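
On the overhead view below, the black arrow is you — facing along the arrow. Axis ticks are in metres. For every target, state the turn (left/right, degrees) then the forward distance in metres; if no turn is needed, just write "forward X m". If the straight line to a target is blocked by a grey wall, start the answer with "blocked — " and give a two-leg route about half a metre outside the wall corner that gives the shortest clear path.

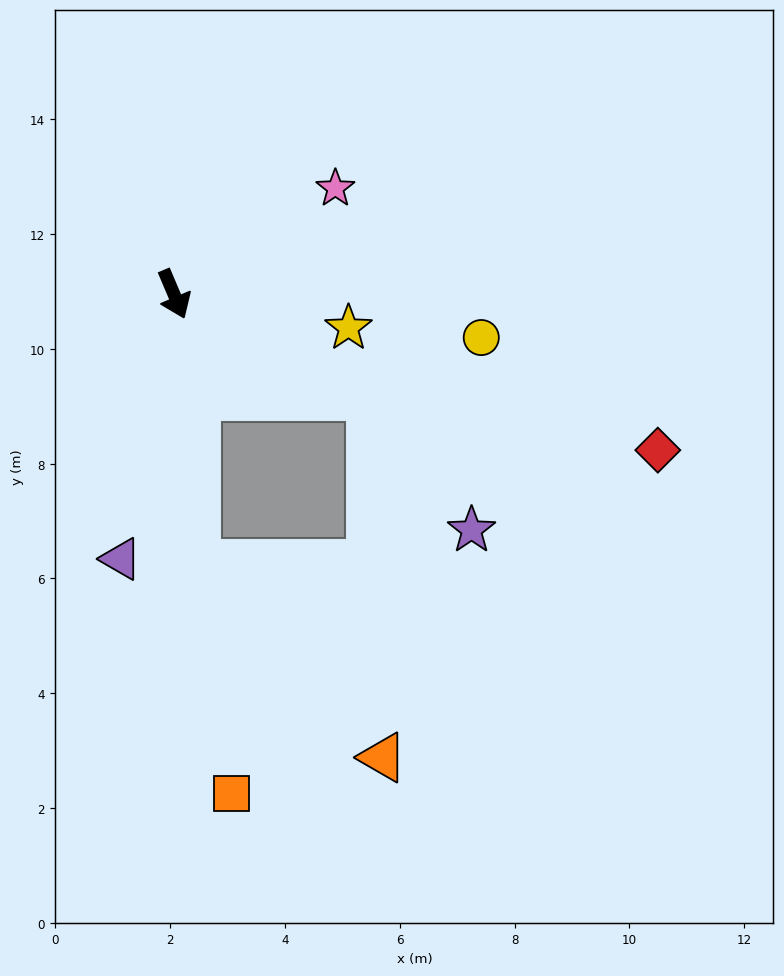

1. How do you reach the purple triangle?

turn right 34°, forward 4.7 m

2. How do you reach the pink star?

turn left 100°, forward 3.4 m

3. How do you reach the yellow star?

turn left 56°, forward 3.1 m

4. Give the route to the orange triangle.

blocked — turn right 18°, forward 4.7 m, then turn left 39°, forward 4.7 m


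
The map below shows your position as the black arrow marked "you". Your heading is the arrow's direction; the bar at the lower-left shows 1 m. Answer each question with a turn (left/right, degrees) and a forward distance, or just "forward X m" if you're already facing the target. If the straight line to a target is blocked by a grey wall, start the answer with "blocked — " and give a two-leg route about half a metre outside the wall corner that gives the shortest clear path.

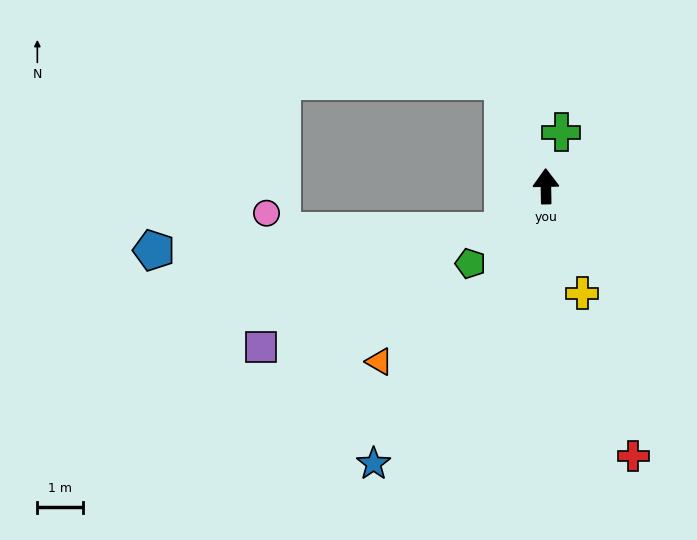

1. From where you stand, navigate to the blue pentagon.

blocked — turn left 136°, forward 1.4 m, then turn right 44°, forward 7.7 m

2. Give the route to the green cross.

turn right 17°, forward 1.2 m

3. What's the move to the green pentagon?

turn left 135°, forward 2.4 m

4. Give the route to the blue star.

turn left 147°, forward 7.2 m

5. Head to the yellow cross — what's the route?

turn right 162°, forward 2.5 m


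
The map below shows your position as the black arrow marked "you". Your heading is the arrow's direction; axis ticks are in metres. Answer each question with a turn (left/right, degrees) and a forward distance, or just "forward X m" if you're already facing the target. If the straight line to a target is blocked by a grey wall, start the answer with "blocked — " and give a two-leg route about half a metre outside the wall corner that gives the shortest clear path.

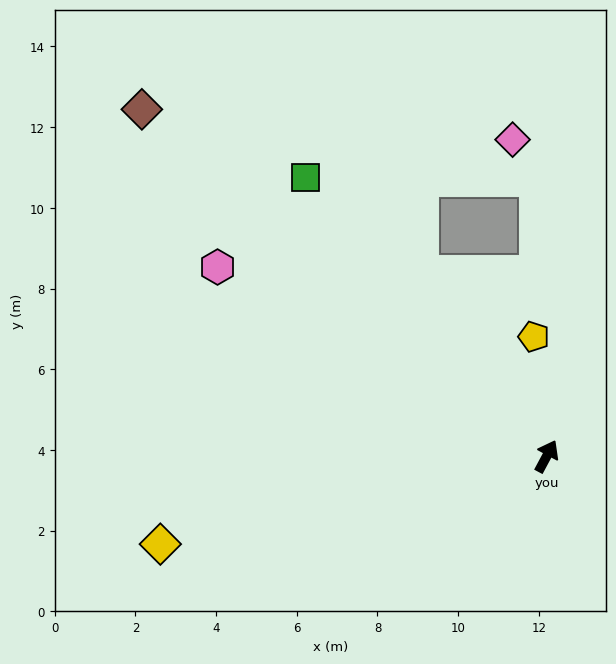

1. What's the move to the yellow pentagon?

turn left 34°, forward 3.0 m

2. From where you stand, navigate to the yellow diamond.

turn left 131°, forward 9.8 m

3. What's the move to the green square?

turn left 69°, forward 9.1 m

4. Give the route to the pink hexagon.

turn left 88°, forward 9.4 m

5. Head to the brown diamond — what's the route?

turn left 78°, forward 13.2 m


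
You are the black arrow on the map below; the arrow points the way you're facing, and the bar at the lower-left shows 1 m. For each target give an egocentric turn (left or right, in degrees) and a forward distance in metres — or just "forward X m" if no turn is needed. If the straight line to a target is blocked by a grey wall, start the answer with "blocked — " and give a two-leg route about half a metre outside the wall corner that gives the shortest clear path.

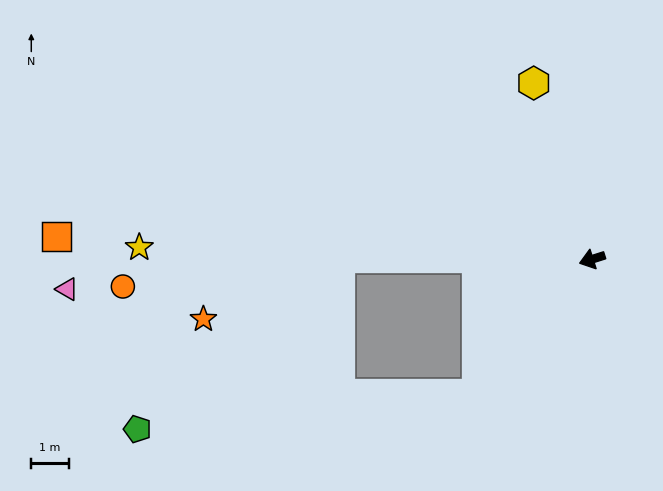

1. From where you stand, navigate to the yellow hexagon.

turn right 89°, forward 5.0 m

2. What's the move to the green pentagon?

blocked — turn right 18°, forward 6.8 m, then turn left 41°, forward 7.1 m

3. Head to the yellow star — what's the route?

turn right 19°, forward 12.2 m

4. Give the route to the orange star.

blocked — turn right 18°, forward 6.8 m, then turn left 25°, forward 4.0 m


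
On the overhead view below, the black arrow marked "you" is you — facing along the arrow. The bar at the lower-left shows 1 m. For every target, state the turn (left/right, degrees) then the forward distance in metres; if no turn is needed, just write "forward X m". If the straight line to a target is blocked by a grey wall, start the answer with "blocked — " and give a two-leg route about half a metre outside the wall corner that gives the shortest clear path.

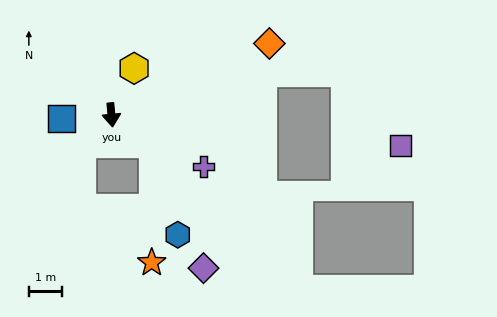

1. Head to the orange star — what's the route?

blocked — turn left 50°, forward 1.5 m, then turn right 56°, forward 3.5 m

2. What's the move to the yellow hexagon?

turn left 149°, forward 1.6 m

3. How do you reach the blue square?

turn right 91°, forward 1.5 m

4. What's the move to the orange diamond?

turn left 109°, forward 5.2 m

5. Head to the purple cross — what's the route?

turn left 55°, forward 3.1 m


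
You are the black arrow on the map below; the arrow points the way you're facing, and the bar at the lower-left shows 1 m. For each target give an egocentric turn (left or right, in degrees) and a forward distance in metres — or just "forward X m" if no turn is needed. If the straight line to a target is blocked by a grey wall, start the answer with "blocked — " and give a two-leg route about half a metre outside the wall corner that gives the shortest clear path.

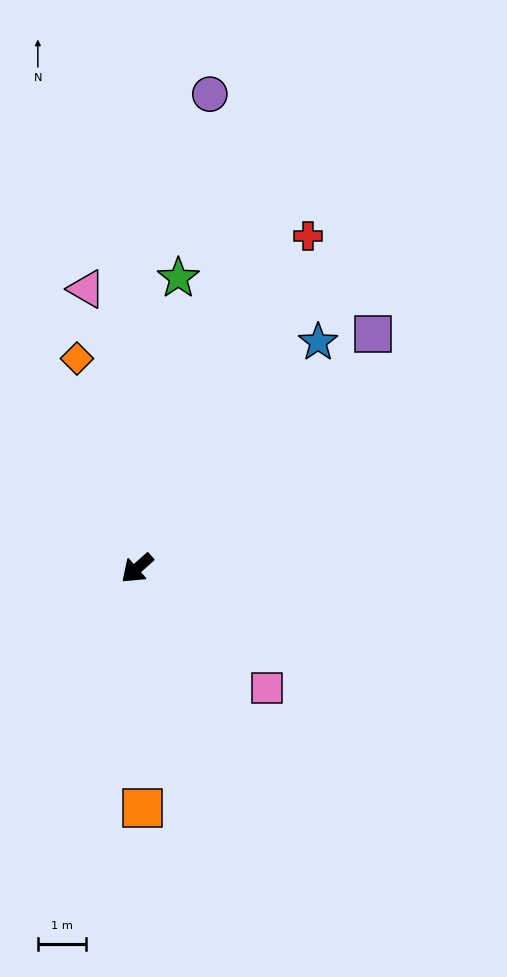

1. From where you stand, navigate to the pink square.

turn left 96°, forward 3.7 m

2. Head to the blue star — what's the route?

turn right 170°, forward 6.0 m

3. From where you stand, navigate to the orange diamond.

turn right 116°, forward 4.5 m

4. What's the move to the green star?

turn right 140°, forward 6.1 m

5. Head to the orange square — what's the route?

turn left 50°, forward 5.0 m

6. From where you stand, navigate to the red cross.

turn right 159°, forward 7.8 m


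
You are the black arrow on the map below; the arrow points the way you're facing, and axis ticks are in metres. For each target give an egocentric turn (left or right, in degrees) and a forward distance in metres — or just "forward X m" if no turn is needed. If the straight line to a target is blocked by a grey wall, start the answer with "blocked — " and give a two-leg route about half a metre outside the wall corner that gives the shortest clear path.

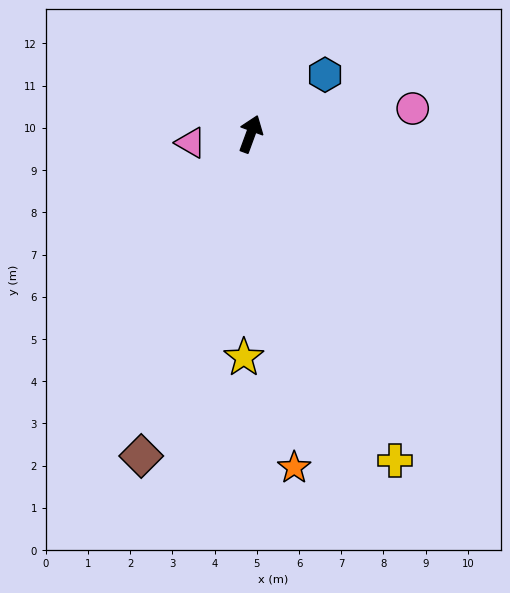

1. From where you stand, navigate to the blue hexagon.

turn right 31°, forward 2.3 m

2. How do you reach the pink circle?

turn right 61°, forward 3.9 m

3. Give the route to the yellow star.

turn right 162°, forward 5.3 m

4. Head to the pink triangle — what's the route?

turn left 118°, forward 1.4 m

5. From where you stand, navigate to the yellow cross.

turn right 136°, forward 8.5 m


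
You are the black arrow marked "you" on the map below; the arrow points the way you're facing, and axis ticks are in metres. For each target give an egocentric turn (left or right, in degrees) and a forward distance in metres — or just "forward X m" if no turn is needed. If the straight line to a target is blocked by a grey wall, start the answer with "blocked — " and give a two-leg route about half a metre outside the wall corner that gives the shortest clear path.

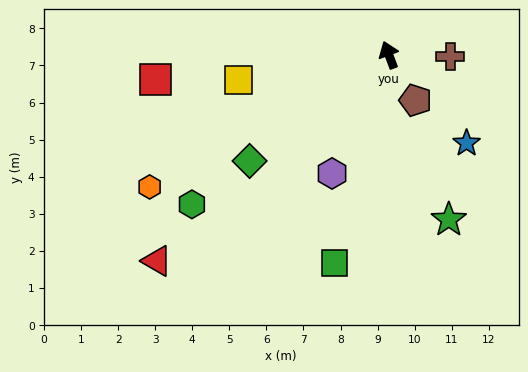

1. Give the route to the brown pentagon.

turn right 170°, forward 1.4 m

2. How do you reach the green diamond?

turn left 107°, forward 4.7 m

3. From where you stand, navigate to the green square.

turn left 145°, forward 5.8 m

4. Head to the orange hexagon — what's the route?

turn left 98°, forward 7.4 m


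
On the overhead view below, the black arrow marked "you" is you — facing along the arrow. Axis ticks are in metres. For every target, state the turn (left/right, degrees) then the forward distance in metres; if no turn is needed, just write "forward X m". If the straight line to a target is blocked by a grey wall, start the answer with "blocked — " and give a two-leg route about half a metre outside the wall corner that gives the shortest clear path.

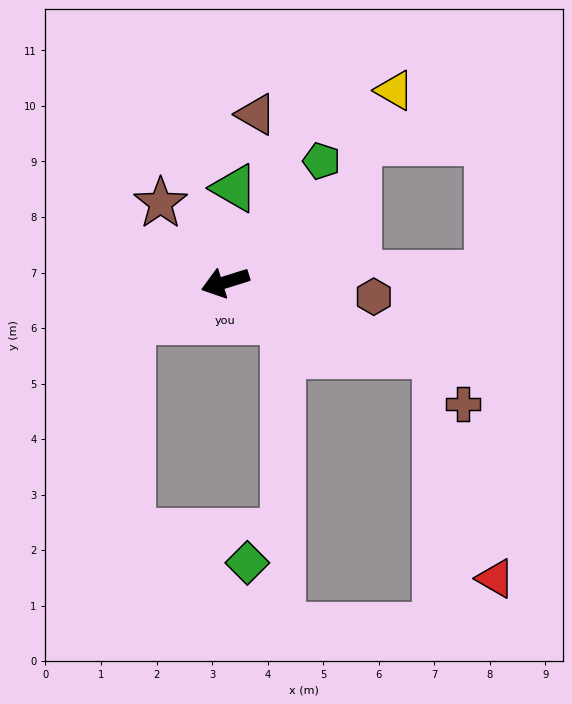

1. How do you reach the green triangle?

turn right 113°, forward 1.7 m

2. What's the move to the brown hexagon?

turn left 157°, forward 2.7 m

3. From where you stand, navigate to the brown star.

turn right 68°, forward 1.8 m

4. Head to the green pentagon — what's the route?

turn right 146°, forward 2.8 m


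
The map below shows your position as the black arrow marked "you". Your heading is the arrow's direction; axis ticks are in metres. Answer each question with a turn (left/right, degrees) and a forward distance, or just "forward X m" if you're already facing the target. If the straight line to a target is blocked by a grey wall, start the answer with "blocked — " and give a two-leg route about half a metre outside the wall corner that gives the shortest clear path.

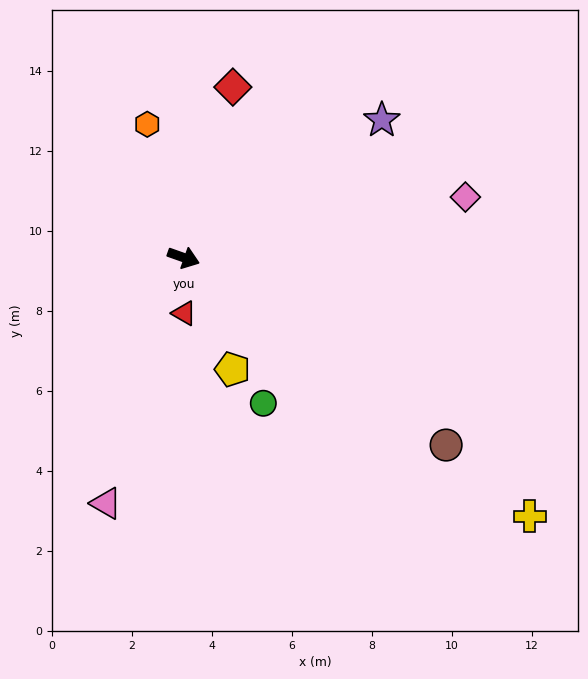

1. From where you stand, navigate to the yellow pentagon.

turn right 47°, forward 3.0 m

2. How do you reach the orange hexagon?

turn left 125°, forward 3.5 m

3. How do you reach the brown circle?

turn right 16°, forward 8.1 m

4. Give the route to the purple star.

turn left 54°, forward 6.0 m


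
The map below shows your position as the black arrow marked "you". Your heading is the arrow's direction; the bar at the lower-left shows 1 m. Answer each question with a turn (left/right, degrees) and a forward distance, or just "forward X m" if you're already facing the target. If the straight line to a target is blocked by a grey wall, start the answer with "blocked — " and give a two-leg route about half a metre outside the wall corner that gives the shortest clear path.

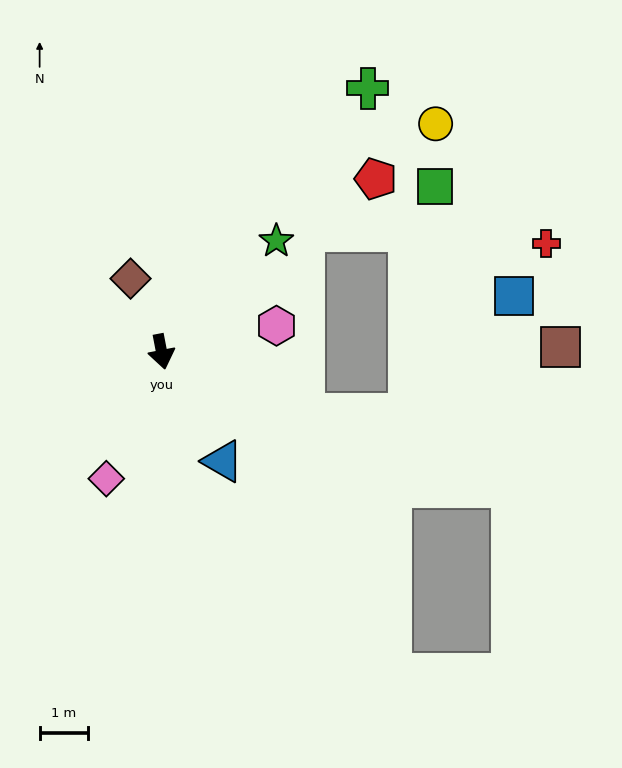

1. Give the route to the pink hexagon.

turn left 92°, forward 2.4 m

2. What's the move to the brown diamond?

turn right 168°, forward 1.6 m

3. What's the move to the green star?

turn left 123°, forward 3.3 m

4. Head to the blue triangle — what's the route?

turn left 18°, forward 2.6 m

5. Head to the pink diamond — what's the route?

turn right 34°, forward 2.8 m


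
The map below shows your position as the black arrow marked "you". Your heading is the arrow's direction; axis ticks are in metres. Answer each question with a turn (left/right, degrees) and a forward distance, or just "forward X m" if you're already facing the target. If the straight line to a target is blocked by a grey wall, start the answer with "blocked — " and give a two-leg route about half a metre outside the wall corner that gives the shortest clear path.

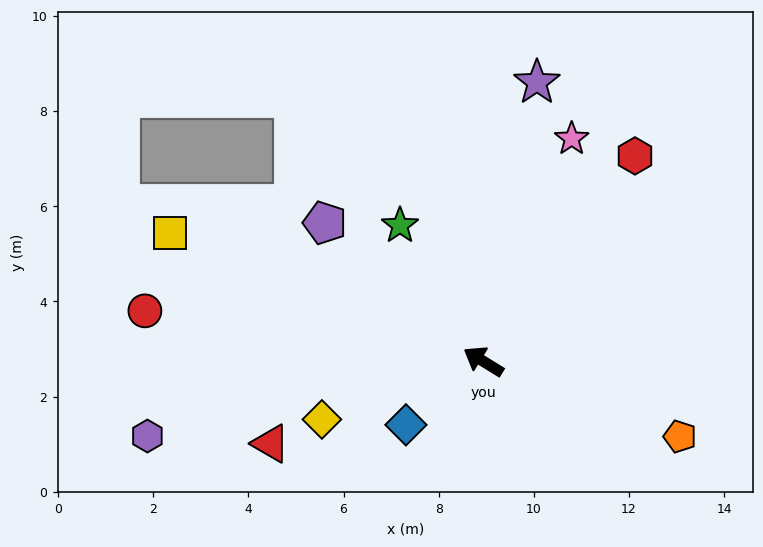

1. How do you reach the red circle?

turn left 23°, forward 7.2 m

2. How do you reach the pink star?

turn right 80°, forward 5.0 m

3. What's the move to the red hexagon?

turn right 95°, forward 5.4 m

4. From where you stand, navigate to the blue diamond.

turn left 71°, forward 2.1 m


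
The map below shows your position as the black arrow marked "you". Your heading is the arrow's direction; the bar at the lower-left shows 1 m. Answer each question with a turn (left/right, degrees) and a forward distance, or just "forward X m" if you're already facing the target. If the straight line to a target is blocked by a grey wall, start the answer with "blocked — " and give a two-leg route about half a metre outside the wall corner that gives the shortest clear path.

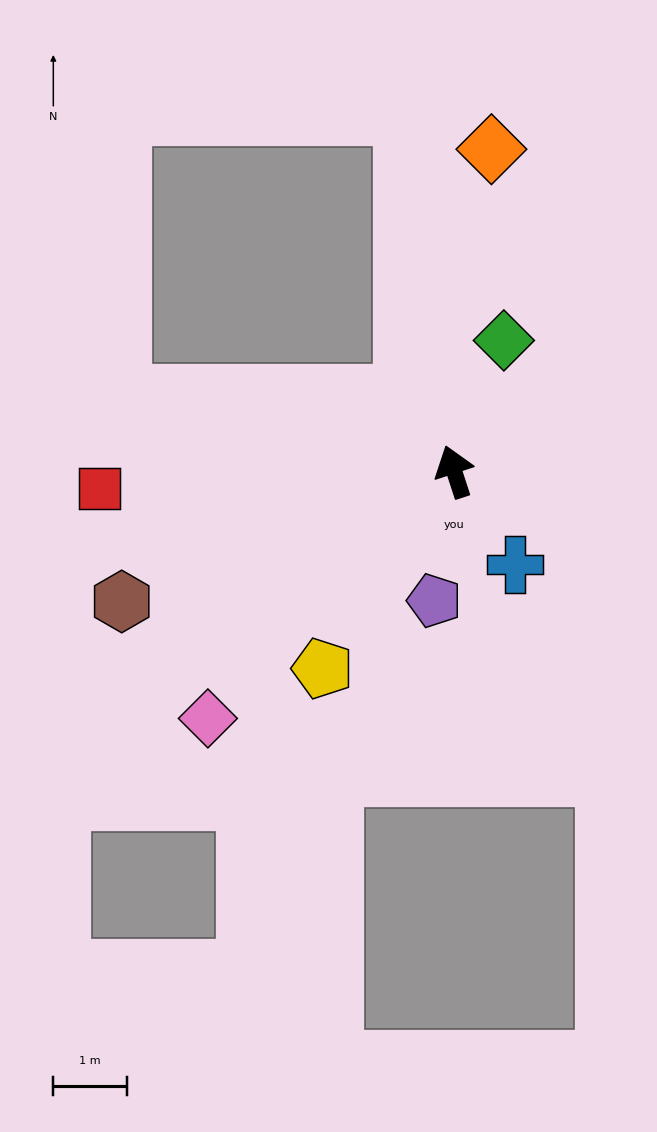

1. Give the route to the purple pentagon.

turn left 153°, forward 1.8 m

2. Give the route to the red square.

turn left 75°, forward 4.8 m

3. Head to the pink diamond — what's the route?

turn left 117°, forward 4.7 m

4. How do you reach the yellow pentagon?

turn left 128°, forward 3.2 m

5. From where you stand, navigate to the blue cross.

turn right 165°, forward 1.5 m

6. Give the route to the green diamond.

turn right 39°, forward 1.9 m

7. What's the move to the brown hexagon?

turn left 93°, forward 4.8 m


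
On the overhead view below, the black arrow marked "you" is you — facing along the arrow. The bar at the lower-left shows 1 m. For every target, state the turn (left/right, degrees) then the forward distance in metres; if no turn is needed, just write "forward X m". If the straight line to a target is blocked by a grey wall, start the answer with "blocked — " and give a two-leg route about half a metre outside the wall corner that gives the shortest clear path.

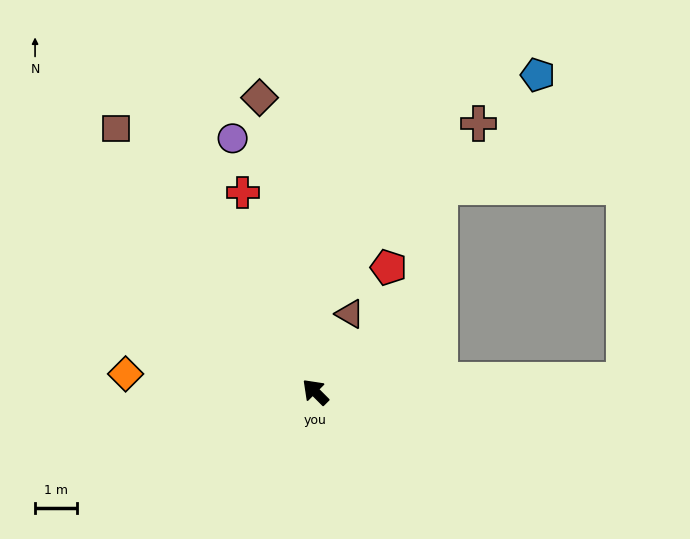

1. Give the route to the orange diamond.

turn left 40°, forward 4.6 m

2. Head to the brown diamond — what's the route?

turn right 34°, forward 7.2 m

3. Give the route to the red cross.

turn right 25°, forward 5.1 m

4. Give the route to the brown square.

turn right 8°, forward 7.9 m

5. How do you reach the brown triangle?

turn right 69°, forward 2.0 m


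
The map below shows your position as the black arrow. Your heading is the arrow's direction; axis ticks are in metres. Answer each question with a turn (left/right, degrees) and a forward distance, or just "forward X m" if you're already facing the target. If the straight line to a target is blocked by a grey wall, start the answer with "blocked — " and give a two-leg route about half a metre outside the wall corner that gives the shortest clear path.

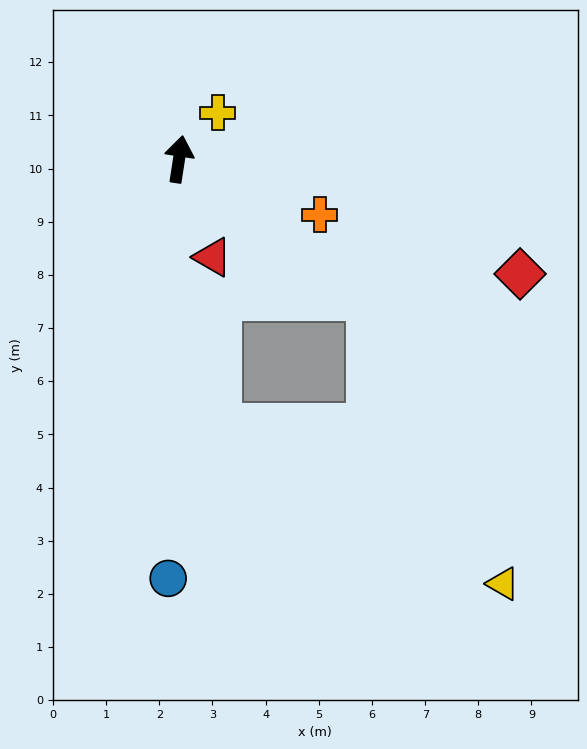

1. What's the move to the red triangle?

turn right 152°, forward 1.9 m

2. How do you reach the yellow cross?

turn right 31°, forward 1.1 m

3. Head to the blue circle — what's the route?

turn right 173°, forward 7.9 m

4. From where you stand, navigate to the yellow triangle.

blocked — turn right 117°, forward 4.4 m, then turn right 29°, forward 5.9 m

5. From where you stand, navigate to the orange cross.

turn right 103°, forward 2.8 m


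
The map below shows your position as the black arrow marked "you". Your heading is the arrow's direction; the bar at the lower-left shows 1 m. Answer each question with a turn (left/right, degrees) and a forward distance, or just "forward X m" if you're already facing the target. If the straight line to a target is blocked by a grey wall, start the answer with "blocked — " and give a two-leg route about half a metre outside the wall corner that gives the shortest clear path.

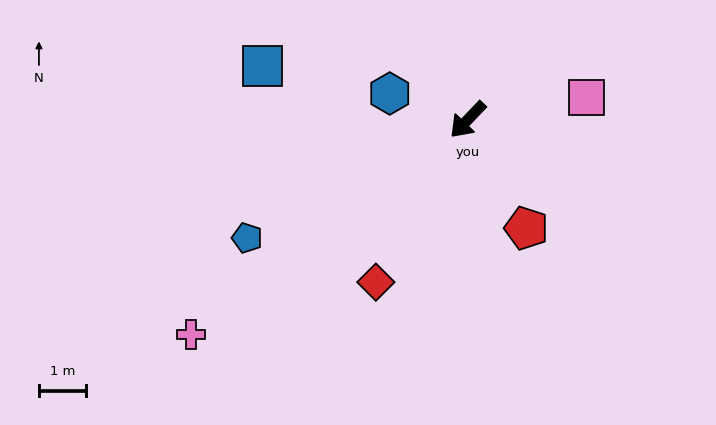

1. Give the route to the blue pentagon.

turn right 18°, forward 5.3 m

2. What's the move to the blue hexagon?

turn right 65°, forward 1.7 m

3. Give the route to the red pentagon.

turn left 72°, forward 2.6 m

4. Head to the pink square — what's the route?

turn left 144°, forward 2.6 m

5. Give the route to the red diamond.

turn left 14°, forward 3.9 m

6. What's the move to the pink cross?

turn right 9°, forward 7.4 m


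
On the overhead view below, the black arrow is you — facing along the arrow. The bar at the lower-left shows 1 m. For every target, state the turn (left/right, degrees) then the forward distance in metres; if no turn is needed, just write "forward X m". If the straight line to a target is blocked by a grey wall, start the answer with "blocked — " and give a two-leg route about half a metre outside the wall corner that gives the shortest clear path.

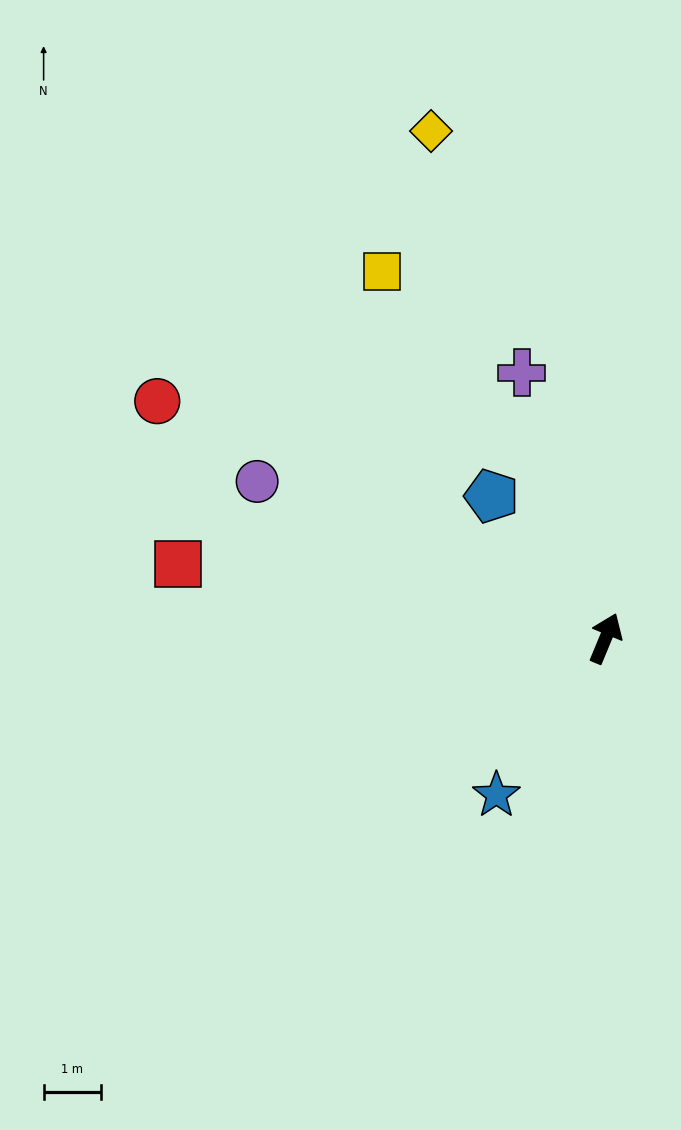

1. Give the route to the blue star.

turn left 168°, forward 3.3 m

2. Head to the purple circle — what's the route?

turn left 88°, forward 6.7 m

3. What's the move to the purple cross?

turn left 40°, forward 4.9 m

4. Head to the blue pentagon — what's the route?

turn left 61°, forward 3.2 m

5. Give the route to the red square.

turn left 103°, forward 7.6 m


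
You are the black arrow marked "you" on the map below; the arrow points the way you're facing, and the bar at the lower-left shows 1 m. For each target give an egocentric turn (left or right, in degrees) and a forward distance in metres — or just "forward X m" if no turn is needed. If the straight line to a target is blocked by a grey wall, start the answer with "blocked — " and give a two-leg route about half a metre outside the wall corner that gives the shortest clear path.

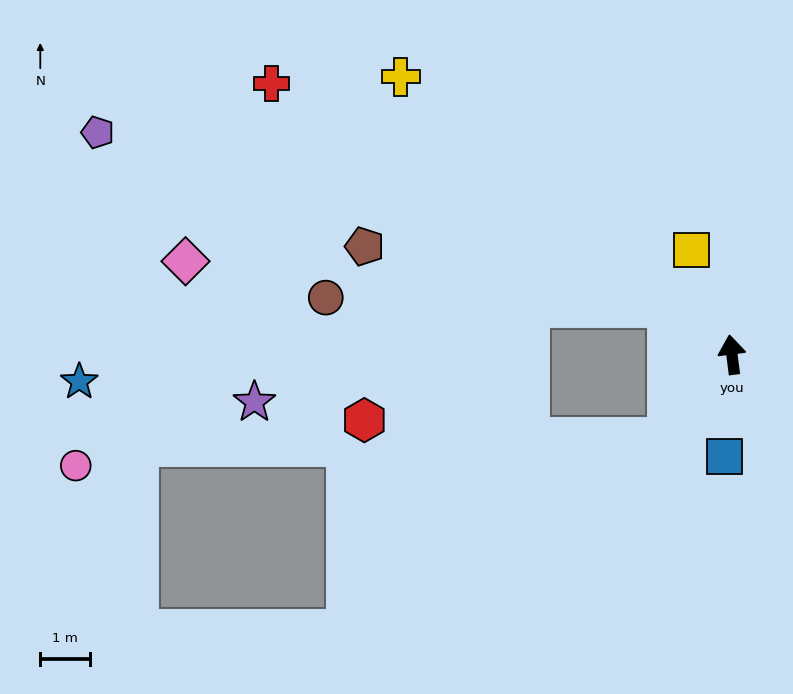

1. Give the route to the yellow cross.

turn left 43°, forward 8.8 m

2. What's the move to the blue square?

turn left 169°, forward 2.1 m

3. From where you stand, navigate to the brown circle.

blocked — turn left 46°, forward 1.6 m, then turn left 35°, forward 7.0 m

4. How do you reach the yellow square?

turn left 14°, forward 2.3 m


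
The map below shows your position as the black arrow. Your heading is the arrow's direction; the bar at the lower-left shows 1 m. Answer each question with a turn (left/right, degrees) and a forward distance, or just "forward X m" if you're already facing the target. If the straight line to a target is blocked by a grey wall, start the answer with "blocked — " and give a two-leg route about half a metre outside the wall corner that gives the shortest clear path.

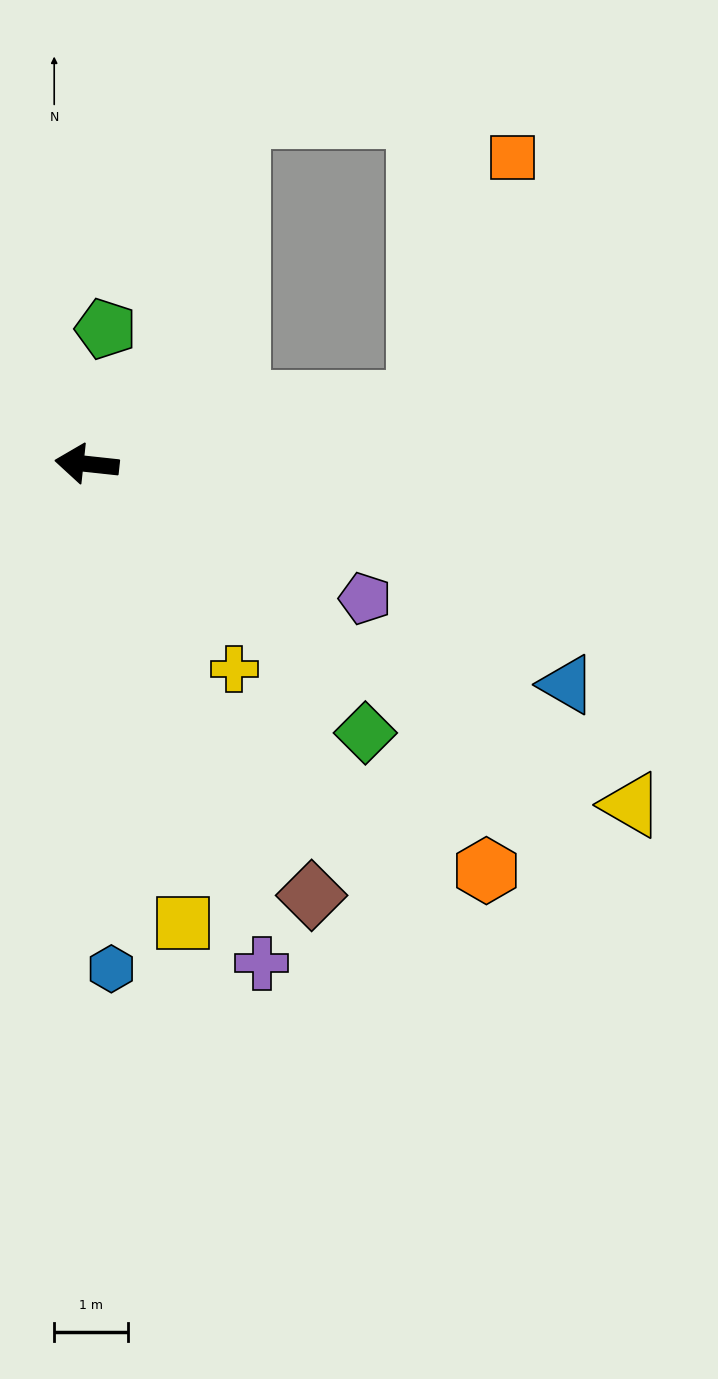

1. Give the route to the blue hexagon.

turn left 99°, forward 6.9 m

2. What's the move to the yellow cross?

turn left 132°, forward 3.4 m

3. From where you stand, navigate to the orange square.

blocked — turn right 163°, forward 4.6 m, then turn left 58°, forward 3.6 m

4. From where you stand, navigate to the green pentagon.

turn right 92°, forward 1.9 m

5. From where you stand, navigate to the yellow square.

turn left 108°, forward 6.4 m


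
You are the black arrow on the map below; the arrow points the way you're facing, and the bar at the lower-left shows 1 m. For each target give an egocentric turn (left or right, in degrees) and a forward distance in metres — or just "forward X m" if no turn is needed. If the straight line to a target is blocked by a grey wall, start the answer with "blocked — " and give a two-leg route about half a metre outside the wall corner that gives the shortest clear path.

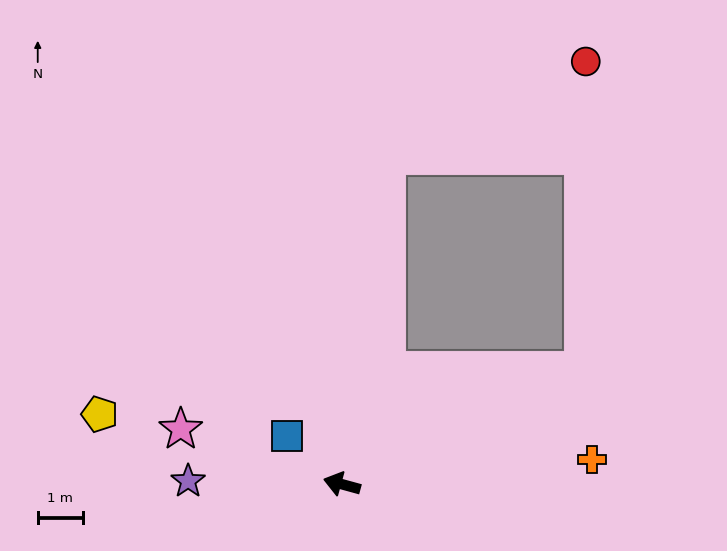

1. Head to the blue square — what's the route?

turn right 26°, forward 1.6 m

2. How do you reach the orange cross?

turn right 159°, forward 5.6 m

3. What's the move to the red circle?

blocked — turn right 82°, forward 7.4 m, then turn right 57°, forward 4.9 m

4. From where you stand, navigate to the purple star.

turn left 14°, forward 3.4 m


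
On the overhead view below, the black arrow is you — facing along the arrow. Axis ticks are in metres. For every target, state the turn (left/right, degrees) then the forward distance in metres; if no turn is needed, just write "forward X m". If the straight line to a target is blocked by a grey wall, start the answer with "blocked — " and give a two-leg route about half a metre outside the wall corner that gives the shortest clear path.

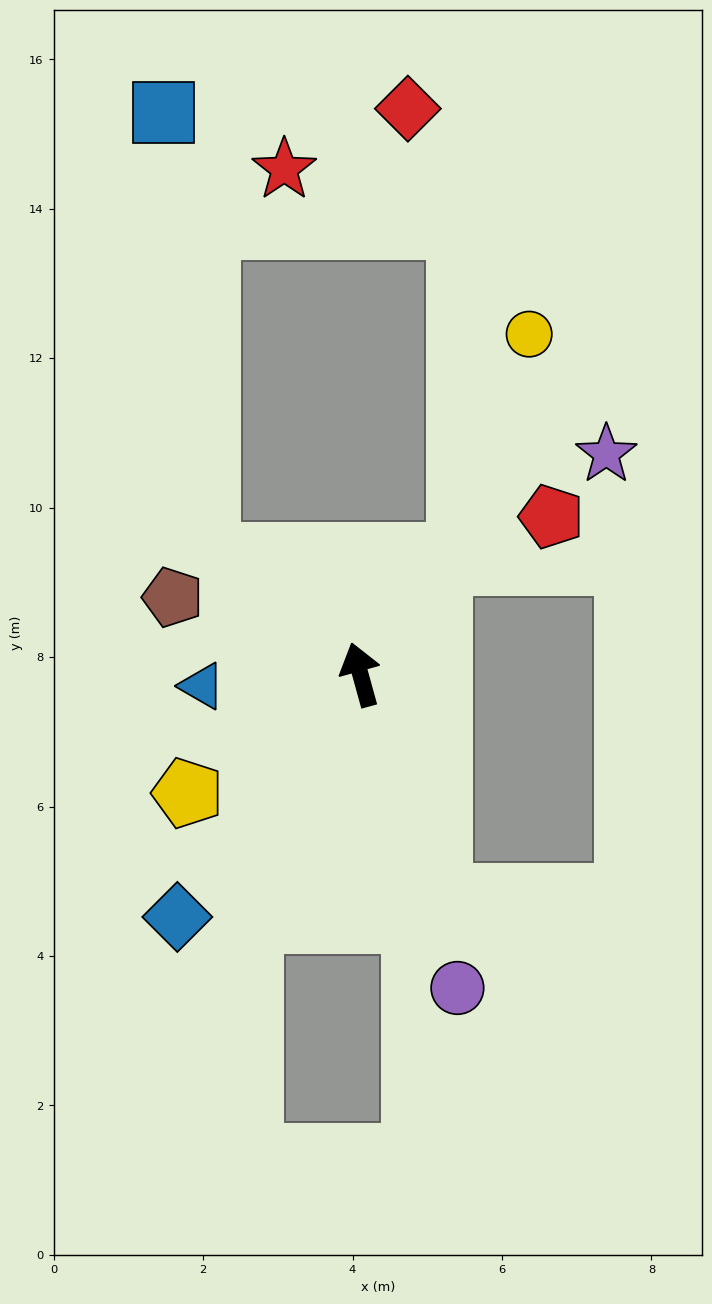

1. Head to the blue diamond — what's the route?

turn left 127°, forward 4.1 m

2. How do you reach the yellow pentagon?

turn left 109°, forward 2.8 m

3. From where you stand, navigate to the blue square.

blocked — turn left 36°, forward 2.6 m, then turn right 46°, forward 6.0 m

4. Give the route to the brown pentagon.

turn left 52°, forward 2.7 m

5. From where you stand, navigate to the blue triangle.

turn left 79°, forward 2.1 m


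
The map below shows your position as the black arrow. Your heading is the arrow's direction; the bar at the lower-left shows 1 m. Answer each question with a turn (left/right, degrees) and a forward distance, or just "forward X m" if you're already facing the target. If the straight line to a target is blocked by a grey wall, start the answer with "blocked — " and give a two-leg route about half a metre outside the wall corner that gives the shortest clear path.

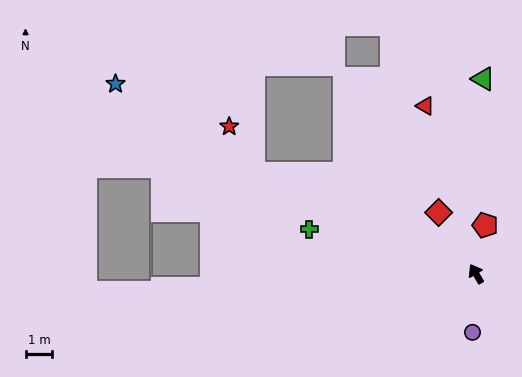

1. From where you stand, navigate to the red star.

blocked — turn left 35°, forward 9.1 m, then turn right 37°, forward 1.9 m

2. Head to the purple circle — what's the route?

turn left 146°, forward 2.2 m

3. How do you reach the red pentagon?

turn right 41°, forward 1.8 m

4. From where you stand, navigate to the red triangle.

turn right 14°, forward 6.5 m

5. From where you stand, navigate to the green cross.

turn left 45°, forward 6.4 m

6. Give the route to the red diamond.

forward 2.7 m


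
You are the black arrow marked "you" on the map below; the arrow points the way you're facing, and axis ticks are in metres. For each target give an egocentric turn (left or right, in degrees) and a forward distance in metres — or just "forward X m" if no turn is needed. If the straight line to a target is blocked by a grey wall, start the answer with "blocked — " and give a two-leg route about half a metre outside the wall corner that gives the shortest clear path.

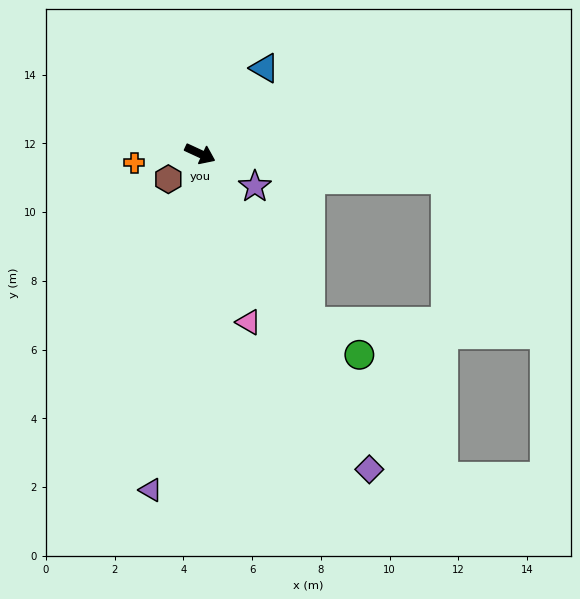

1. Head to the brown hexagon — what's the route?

turn right 116°, forward 1.2 m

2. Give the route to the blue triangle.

turn left 78°, forward 3.1 m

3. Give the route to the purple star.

turn right 6°, forward 1.9 m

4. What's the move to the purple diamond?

turn right 37°, forward 10.4 m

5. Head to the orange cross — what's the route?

turn right 147°, forward 1.9 m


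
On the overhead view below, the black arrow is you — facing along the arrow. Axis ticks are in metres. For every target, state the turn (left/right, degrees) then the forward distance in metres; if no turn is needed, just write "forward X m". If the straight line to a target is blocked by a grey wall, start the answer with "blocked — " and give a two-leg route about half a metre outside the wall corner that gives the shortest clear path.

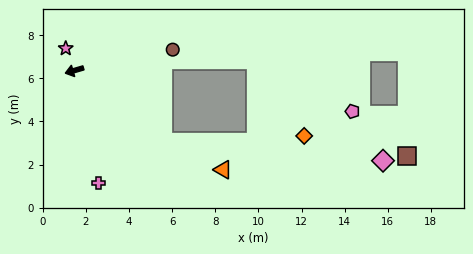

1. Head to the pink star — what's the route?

turn right 85°, forward 1.1 m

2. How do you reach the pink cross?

turn left 86°, forward 5.3 m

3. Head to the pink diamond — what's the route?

blocked — turn left 125°, forward 5.3 m, then turn left 34°, forward 10.3 m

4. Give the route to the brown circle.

turn left 176°, forward 4.7 m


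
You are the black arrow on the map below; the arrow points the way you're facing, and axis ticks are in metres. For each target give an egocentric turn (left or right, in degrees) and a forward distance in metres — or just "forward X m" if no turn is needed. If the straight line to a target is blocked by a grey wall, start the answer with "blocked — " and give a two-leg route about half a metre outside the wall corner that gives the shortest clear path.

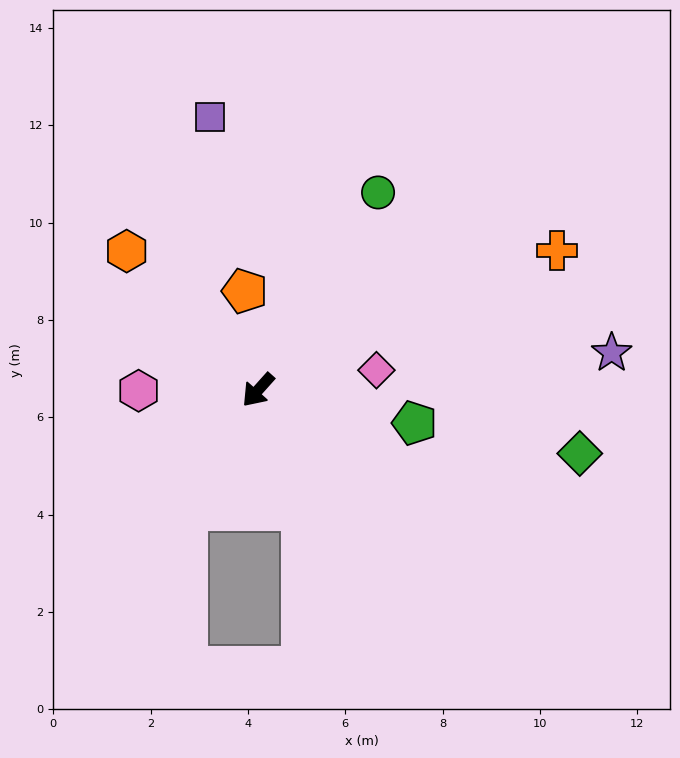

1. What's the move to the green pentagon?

turn left 120°, forward 3.3 m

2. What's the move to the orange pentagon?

turn right 131°, forward 2.1 m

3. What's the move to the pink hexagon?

turn right 48°, forward 2.5 m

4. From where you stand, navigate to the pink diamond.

turn left 141°, forward 2.5 m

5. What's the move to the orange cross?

turn left 157°, forward 6.8 m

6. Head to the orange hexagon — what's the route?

turn right 95°, forward 3.9 m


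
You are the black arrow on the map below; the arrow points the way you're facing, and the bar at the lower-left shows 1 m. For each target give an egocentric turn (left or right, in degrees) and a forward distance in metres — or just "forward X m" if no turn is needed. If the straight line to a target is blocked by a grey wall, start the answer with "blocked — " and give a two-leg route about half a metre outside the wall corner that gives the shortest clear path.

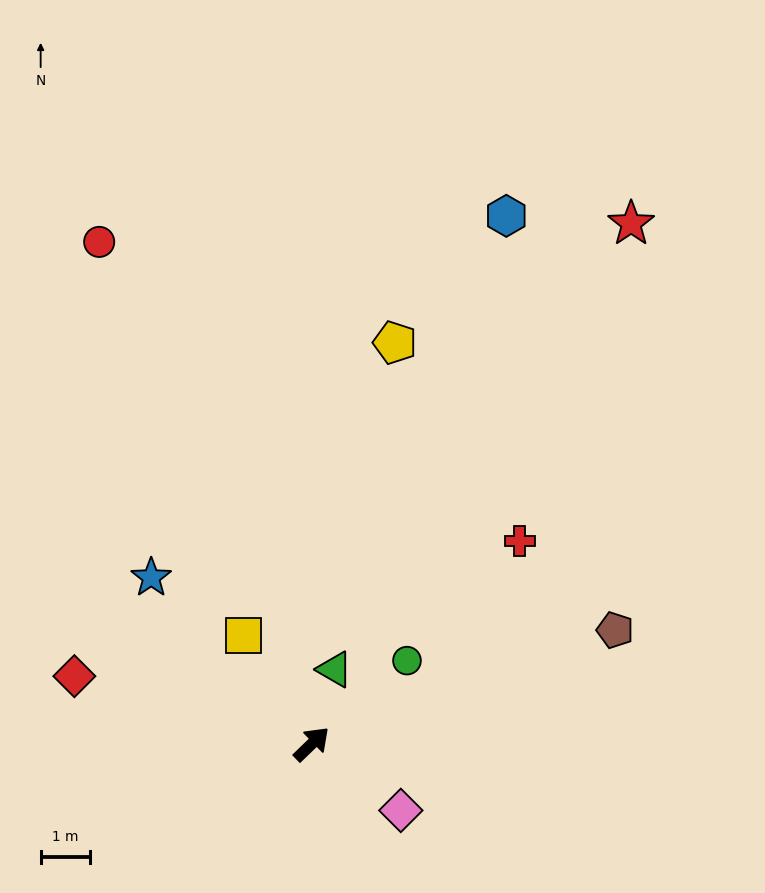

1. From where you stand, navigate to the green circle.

turn right 3°, forward 2.6 m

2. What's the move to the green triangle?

turn left 29°, forward 1.6 m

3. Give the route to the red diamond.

turn left 120°, forward 5.0 m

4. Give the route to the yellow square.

turn left 78°, forward 2.6 m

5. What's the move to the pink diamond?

turn right 81°, forward 2.2 m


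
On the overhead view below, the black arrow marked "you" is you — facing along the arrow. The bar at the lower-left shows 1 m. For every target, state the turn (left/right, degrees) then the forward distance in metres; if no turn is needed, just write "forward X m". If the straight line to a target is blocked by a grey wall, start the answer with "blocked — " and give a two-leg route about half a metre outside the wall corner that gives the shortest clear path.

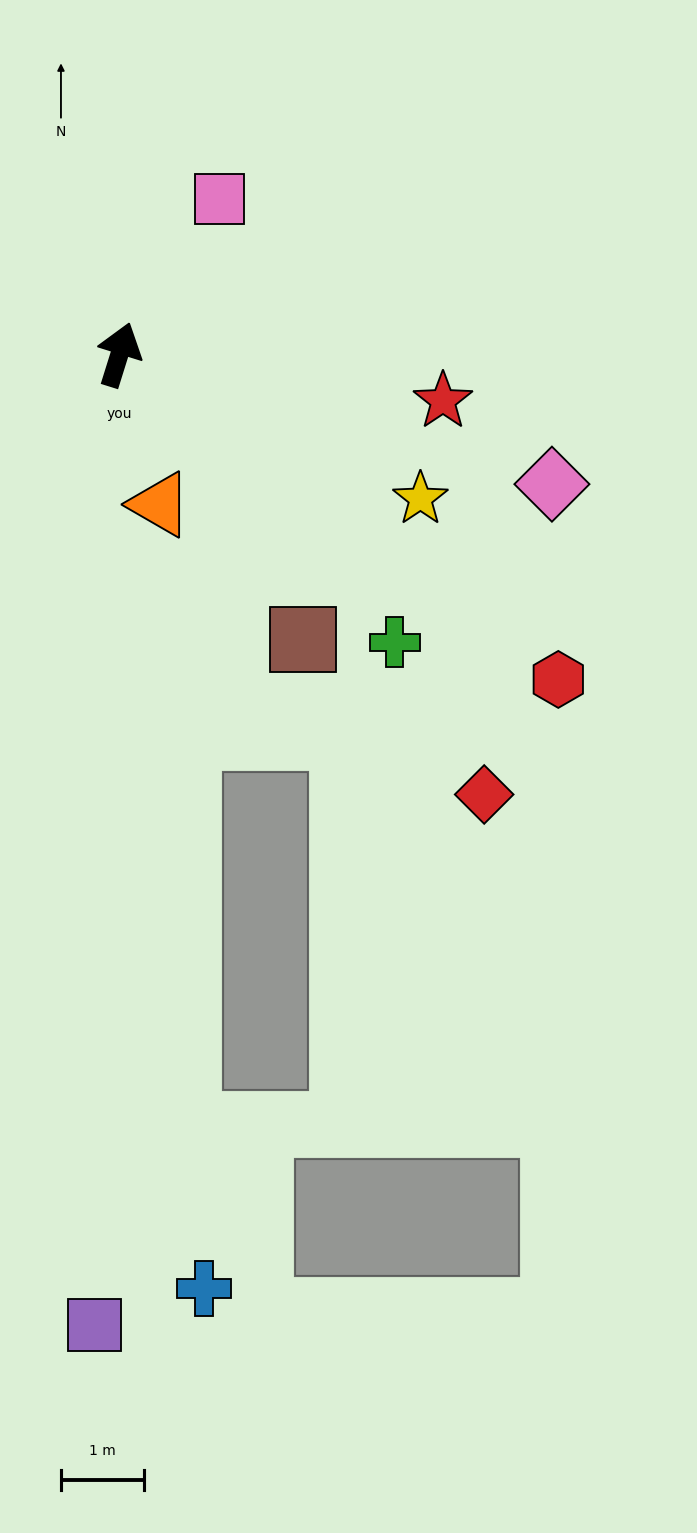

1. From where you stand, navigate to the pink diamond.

turn right 89°, forward 5.4 m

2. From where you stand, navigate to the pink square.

turn right 15°, forward 2.2 m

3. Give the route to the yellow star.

turn right 98°, forward 4.0 m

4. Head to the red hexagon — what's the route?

turn right 109°, forward 6.6 m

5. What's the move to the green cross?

turn right 119°, forward 4.8 m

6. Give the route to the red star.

turn right 81°, forward 3.9 m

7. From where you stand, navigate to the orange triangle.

turn right 148°, forward 1.9 m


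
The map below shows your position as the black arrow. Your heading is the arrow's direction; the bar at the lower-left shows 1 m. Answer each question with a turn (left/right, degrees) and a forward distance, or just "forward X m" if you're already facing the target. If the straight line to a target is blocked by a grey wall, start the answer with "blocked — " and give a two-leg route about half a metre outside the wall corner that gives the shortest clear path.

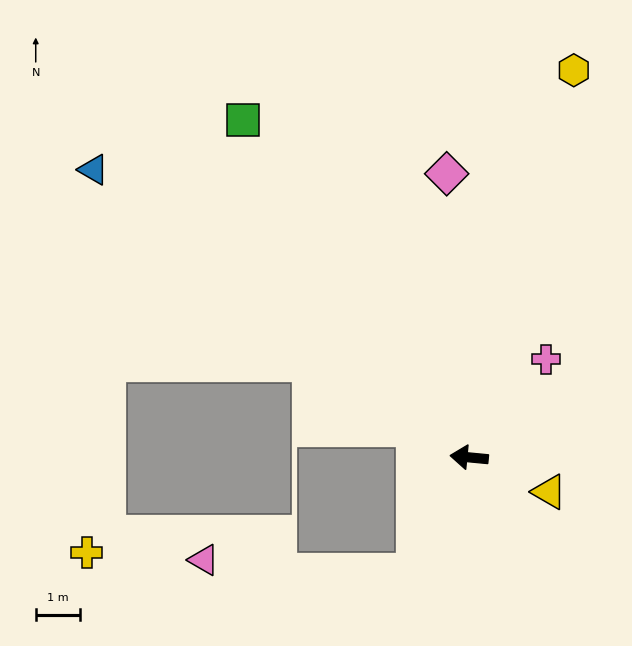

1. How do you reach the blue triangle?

turn right 32°, forward 10.6 m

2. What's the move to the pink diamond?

turn right 80°, forward 6.4 m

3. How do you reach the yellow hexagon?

turn right 100°, forward 9.0 m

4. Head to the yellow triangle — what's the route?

turn left 162°, forward 2.0 m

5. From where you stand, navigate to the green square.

turn right 51°, forward 9.1 m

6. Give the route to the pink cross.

turn right 123°, forward 2.8 m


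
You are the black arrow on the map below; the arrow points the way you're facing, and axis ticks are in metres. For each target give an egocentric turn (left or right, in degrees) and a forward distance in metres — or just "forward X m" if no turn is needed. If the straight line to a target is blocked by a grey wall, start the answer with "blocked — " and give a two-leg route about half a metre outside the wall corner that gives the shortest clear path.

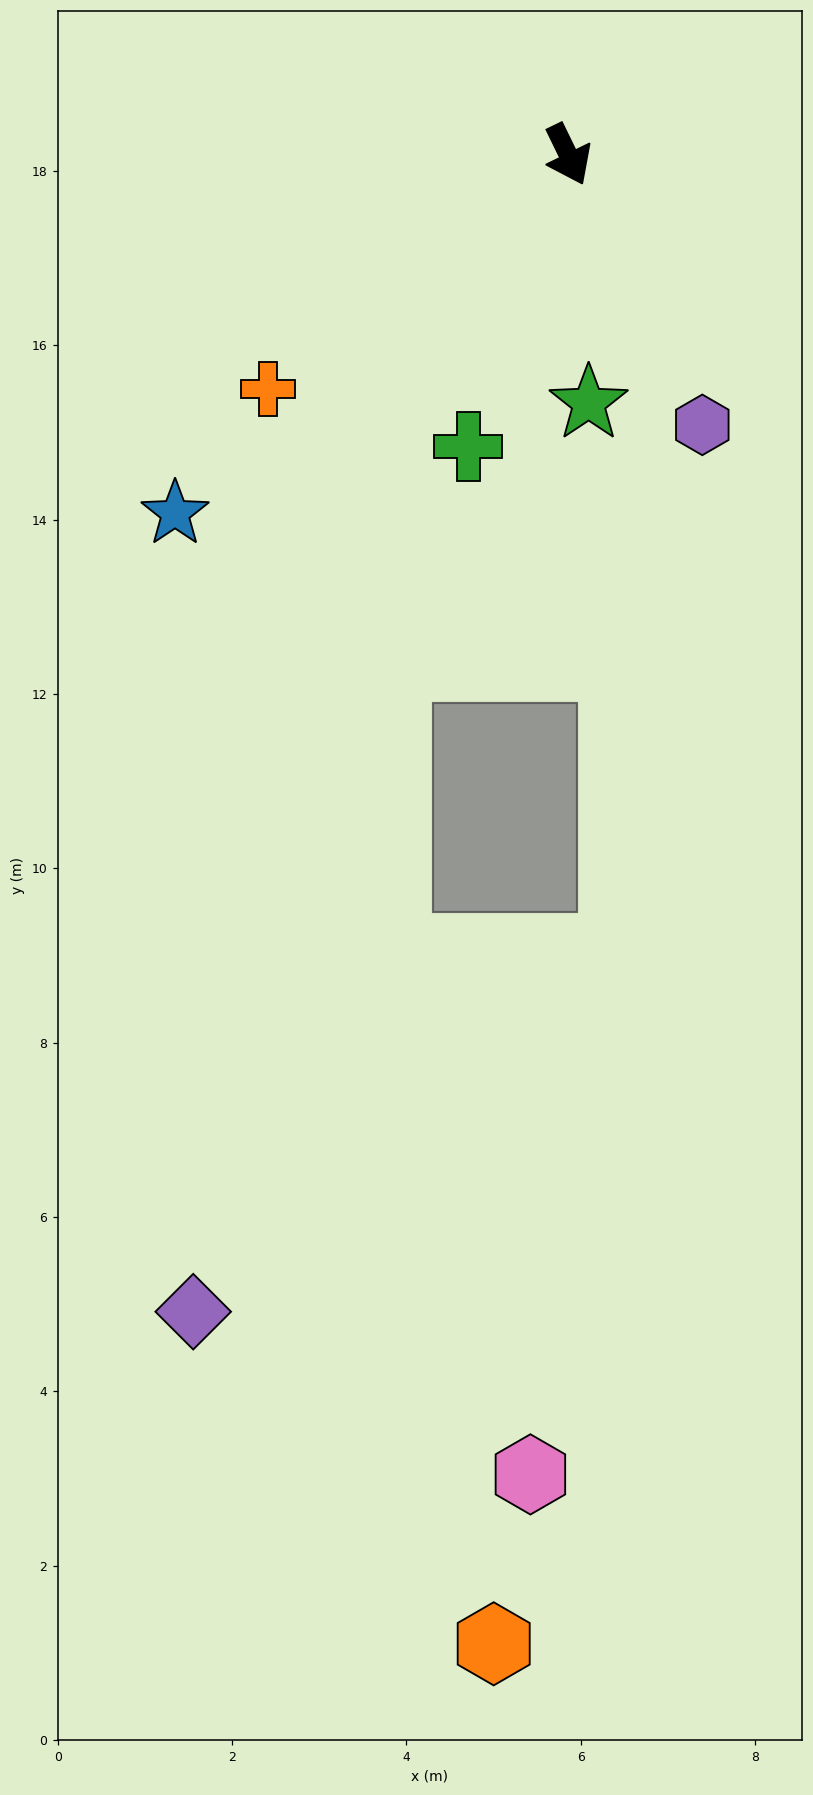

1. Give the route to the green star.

turn right 21°, forward 2.9 m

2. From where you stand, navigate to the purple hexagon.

forward 3.5 m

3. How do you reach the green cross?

turn right 45°, forward 3.5 m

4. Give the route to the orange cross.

turn right 78°, forward 4.4 m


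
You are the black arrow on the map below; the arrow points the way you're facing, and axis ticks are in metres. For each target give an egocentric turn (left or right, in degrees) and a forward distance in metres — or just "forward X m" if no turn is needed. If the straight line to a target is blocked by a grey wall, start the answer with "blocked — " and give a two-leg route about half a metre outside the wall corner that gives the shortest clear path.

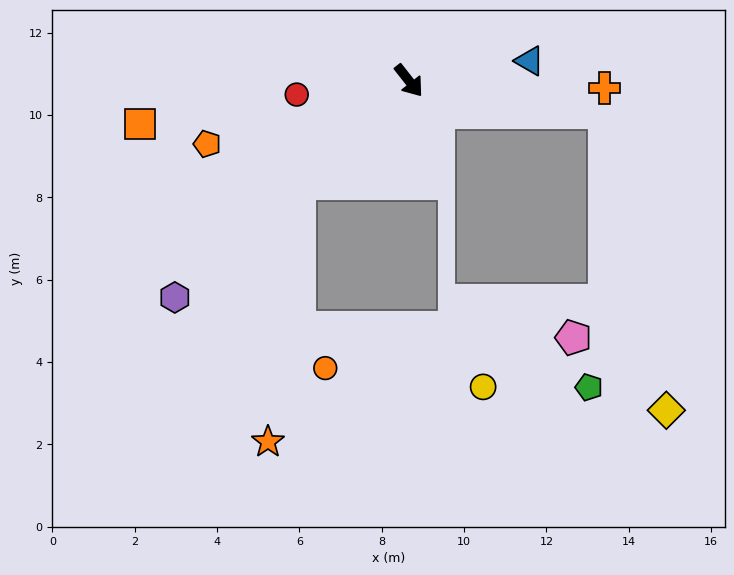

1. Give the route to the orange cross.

turn left 50°, forward 4.8 m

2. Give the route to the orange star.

blocked — turn right 86°, forward 3.6 m, then turn left 41°, forward 6.4 m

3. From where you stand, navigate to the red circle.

turn right 121°, forward 2.7 m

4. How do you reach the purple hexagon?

turn right 85°, forward 7.7 m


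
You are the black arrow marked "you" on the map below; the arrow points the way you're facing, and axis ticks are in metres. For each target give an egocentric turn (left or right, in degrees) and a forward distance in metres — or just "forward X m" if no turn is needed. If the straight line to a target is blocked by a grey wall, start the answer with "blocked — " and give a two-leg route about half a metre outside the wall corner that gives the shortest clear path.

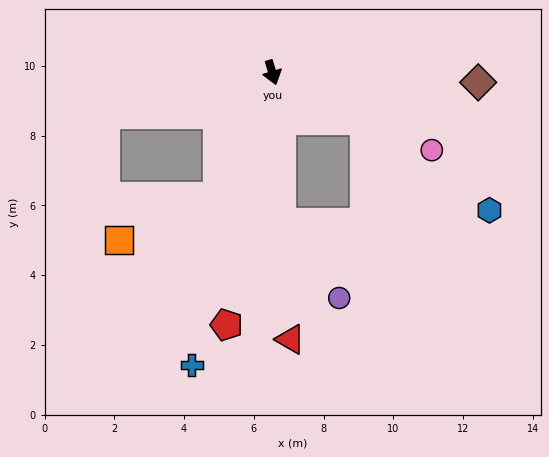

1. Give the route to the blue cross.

turn right 32°, forward 8.7 m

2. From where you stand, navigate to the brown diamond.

turn left 71°, forward 5.9 m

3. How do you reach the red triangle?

turn right 13°, forward 7.7 m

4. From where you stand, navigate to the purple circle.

blocked — turn right 13°, forward 4.3 m, then turn left 34°, forward 2.7 m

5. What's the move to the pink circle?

turn left 47°, forward 5.1 m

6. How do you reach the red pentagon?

turn right 27°, forward 7.4 m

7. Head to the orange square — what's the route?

blocked — turn right 41°, forward 3.9 m, then turn right 42°, forward 3.1 m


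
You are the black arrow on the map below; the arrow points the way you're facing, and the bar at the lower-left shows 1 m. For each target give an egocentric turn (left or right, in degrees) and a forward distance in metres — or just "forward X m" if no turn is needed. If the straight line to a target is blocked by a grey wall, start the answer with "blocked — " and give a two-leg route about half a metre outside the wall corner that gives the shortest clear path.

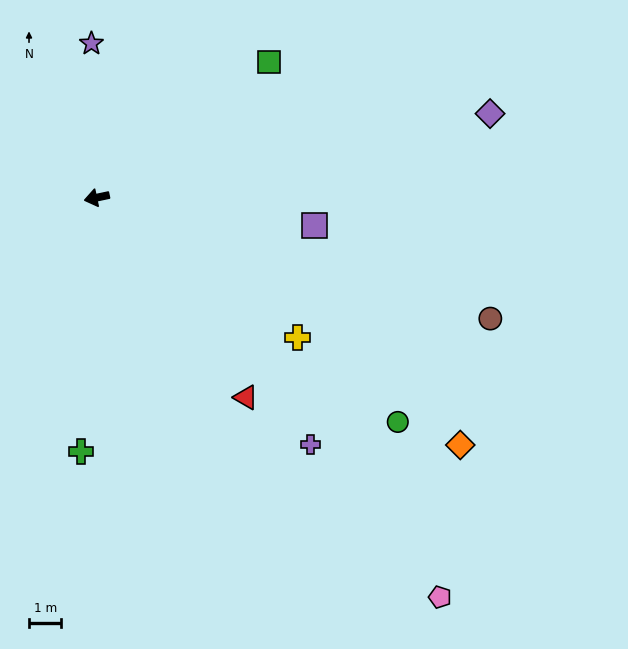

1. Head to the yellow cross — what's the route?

turn left 133°, forward 7.6 m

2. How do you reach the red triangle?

turn left 115°, forward 7.7 m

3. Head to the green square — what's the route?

turn right 154°, forward 6.8 m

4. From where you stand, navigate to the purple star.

turn right 100°, forward 4.8 m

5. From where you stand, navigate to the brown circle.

turn left 151°, forward 12.7 m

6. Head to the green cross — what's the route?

turn left 74°, forward 7.9 m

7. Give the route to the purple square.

turn left 161°, forward 6.8 m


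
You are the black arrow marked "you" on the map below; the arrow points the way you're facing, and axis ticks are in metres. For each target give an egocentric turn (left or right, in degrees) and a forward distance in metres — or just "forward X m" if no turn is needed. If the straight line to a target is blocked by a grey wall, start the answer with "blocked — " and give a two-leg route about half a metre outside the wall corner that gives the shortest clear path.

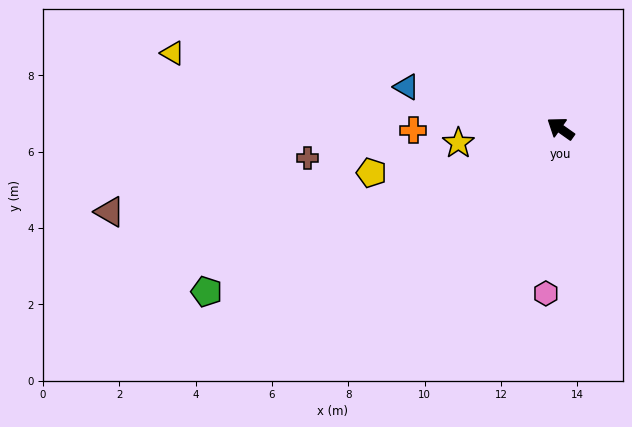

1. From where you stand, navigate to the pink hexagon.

turn left 120°, forward 4.3 m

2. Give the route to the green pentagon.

turn left 60°, forward 10.2 m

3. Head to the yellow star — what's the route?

turn left 43°, forward 2.7 m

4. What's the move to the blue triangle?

turn left 20°, forward 4.2 m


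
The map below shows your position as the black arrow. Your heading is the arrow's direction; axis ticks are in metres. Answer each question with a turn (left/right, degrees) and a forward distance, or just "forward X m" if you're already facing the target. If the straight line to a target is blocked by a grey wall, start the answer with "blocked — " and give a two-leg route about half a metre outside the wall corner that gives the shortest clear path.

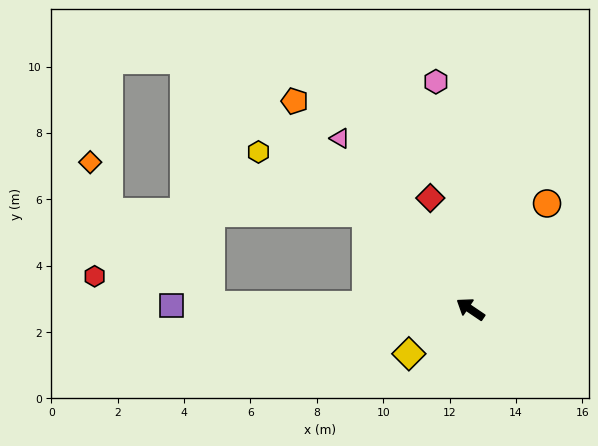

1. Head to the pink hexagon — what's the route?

turn right 47°, forward 6.9 m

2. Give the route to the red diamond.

turn right 36°, forward 3.6 m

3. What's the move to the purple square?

turn left 33°, forward 9.0 m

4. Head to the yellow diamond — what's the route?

turn left 70°, forward 2.3 m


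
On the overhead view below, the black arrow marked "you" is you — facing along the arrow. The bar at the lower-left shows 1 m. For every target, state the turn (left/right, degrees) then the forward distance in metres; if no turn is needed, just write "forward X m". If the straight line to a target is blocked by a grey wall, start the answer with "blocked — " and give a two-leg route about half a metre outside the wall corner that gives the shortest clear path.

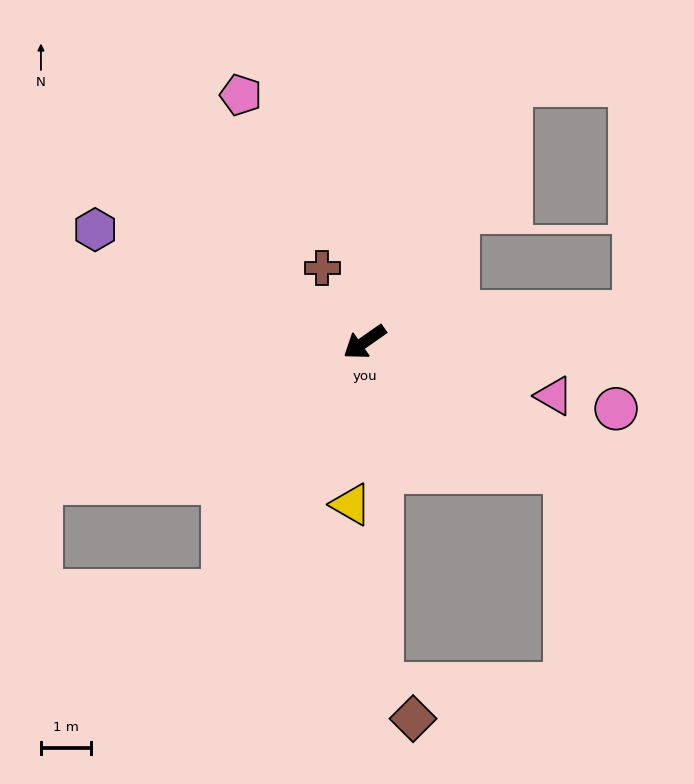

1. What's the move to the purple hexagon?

turn right 58°, forward 5.8 m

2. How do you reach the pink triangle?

turn left 129°, forward 3.9 m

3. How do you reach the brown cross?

turn right 95°, forward 1.7 m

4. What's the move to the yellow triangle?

turn left 50°, forward 3.2 m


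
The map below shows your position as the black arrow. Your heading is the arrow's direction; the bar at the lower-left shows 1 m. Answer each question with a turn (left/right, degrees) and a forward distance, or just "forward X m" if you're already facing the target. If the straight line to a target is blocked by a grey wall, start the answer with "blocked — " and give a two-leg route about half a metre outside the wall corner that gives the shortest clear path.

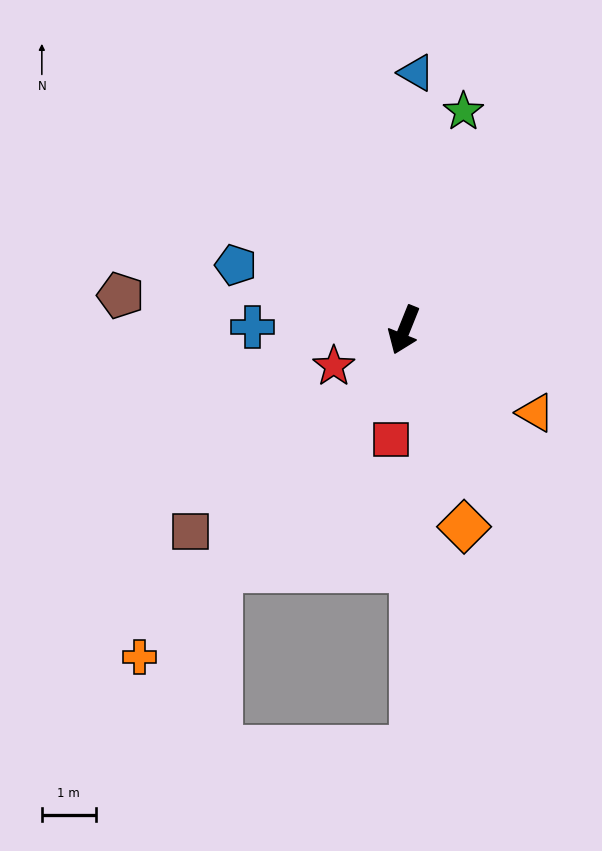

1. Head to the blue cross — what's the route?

turn right 69°, forward 2.8 m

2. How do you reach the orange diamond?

turn left 39°, forward 3.8 m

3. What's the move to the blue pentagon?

turn right 89°, forward 3.3 m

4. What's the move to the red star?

turn right 41°, forward 1.5 m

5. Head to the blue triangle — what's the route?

turn right 161°, forward 4.8 m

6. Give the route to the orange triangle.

turn left 80°, forward 2.9 m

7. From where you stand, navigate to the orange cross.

turn right 17°, forward 7.8 m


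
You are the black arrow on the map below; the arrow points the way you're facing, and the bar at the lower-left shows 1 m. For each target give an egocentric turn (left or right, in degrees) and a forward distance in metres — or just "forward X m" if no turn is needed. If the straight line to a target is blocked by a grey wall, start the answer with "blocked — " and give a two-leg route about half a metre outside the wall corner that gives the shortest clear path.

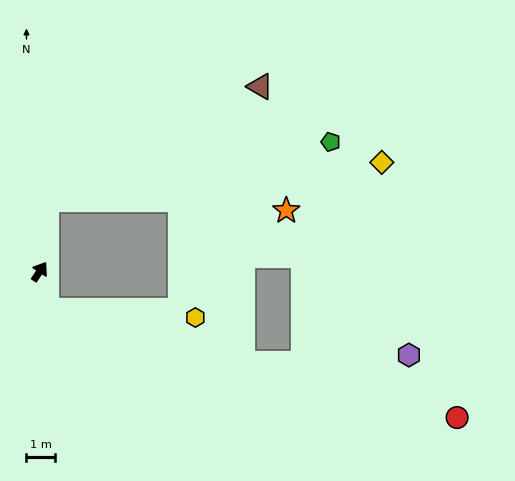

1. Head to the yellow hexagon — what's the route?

blocked — turn right 135°, forward 1.4 m, then turn left 76°, forward 5.1 m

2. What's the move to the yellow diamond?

blocked — turn left 28°, forward 2.5 m, then turn right 78°, forward 11.6 m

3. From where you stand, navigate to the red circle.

blocked — turn right 135°, forward 1.4 m, then turn left 64°, forward 14.6 m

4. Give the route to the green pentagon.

blocked — turn left 28°, forward 2.5 m, then turn right 73°, forward 10.0 m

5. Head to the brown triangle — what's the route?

blocked — turn left 28°, forward 2.5 m, then turn right 56°, forward 8.3 m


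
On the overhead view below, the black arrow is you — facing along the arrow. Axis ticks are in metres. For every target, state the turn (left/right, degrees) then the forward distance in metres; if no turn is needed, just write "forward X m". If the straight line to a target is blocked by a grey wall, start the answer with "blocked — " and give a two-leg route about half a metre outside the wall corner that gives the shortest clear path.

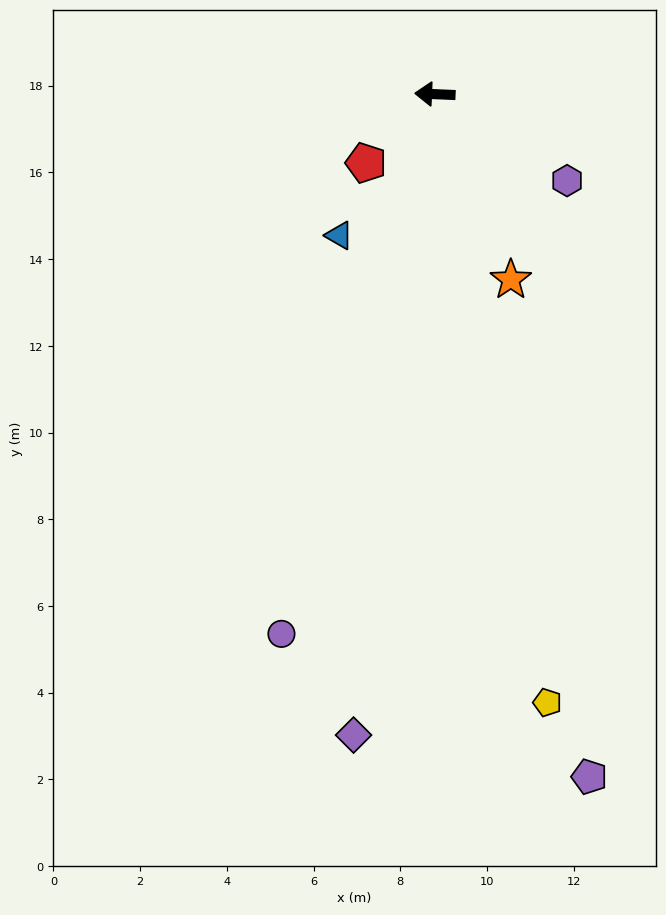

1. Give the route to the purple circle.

turn left 77°, forward 12.9 m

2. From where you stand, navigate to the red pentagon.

turn left 47°, forward 2.2 m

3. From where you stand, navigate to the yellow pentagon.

turn left 103°, forward 14.3 m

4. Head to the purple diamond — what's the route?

turn left 85°, forward 14.9 m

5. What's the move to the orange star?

turn left 115°, forward 4.6 m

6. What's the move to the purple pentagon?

turn left 105°, forward 16.1 m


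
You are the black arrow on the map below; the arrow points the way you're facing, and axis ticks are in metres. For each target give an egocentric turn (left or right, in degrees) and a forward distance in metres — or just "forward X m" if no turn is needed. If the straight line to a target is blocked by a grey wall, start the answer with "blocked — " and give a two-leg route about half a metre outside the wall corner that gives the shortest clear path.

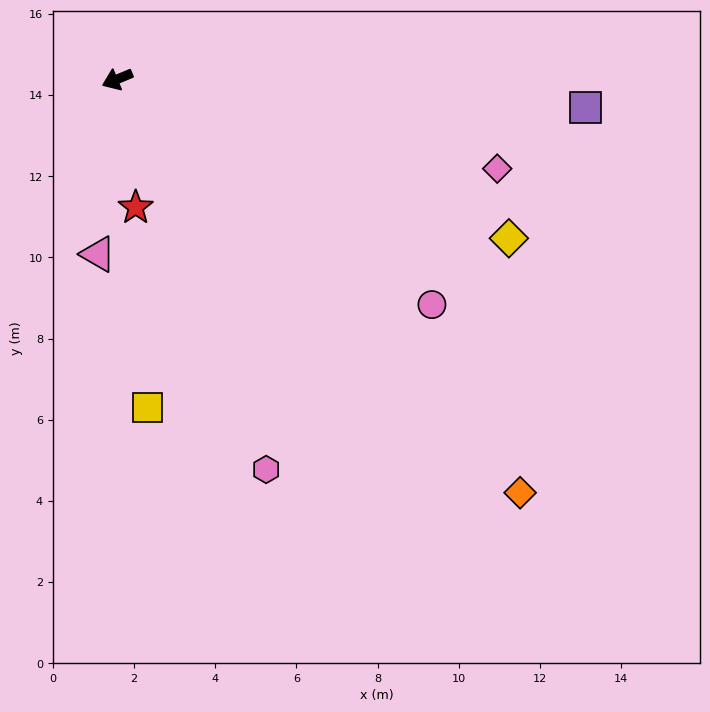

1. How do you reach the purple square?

turn left 154°, forward 11.6 m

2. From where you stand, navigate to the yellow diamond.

turn left 135°, forward 10.4 m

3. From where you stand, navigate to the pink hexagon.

turn left 88°, forward 10.3 m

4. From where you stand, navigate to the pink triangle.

turn left 61°, forward 4.3 m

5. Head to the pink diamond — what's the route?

turn left 144°, forward 9.6 m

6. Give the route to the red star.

turn left 76°, forward 3.2 m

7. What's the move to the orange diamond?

turn left 112°, forward 14.2 m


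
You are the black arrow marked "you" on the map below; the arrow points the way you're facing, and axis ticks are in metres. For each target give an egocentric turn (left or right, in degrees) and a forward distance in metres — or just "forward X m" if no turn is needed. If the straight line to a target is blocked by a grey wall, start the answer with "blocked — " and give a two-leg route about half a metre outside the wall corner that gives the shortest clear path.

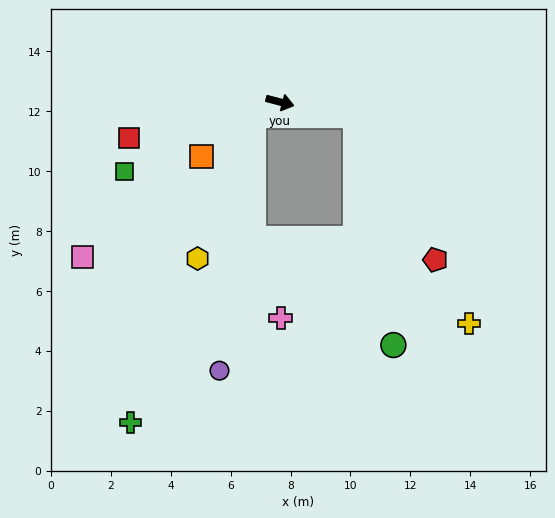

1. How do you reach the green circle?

blocked — turn left 5°, forward 2.6 m, then turn right 71°, forward 7.8 m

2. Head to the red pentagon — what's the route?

blocked — turn left 5°, forward 2.6 m, then turn right 51°, forward 5.5 m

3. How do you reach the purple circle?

blocked — turn right 139°, forward 1.0 m, then turn left 56°, forward 8.6 m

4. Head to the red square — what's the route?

turn right 152°, forward 5.2 m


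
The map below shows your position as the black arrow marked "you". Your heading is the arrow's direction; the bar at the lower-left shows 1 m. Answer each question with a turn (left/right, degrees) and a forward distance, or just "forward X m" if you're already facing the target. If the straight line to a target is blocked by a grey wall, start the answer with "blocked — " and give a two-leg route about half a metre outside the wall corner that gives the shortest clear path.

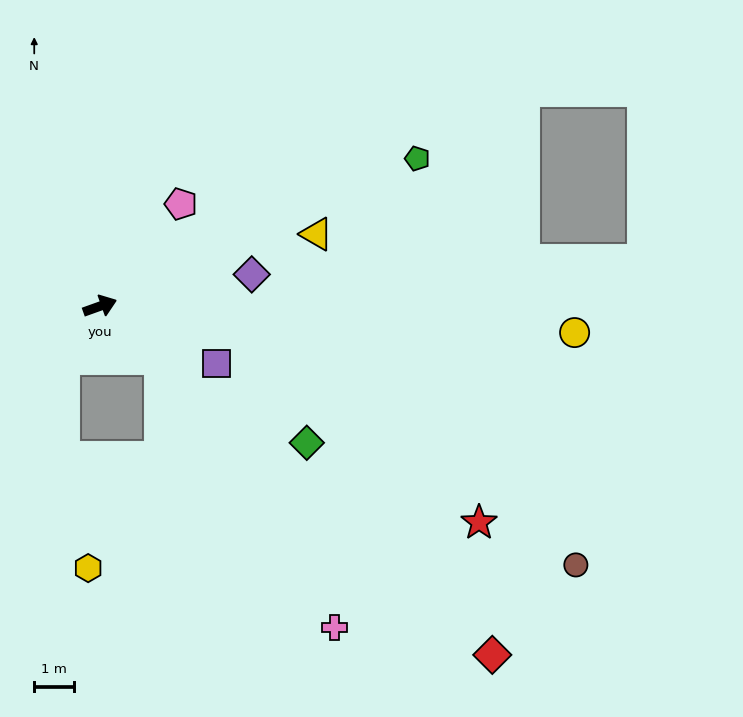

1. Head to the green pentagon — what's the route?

turn left 5°, forward 8.9 m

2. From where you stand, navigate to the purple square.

turn right 46°, forward 3.3 m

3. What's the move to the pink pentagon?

turn left 32°, forward 3.3 m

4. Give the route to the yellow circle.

turn right 23°, forward 12.1 m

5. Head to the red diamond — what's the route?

turn right 61°, forward 13.4 m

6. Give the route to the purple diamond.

turn right 8°, forward 3.9 m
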